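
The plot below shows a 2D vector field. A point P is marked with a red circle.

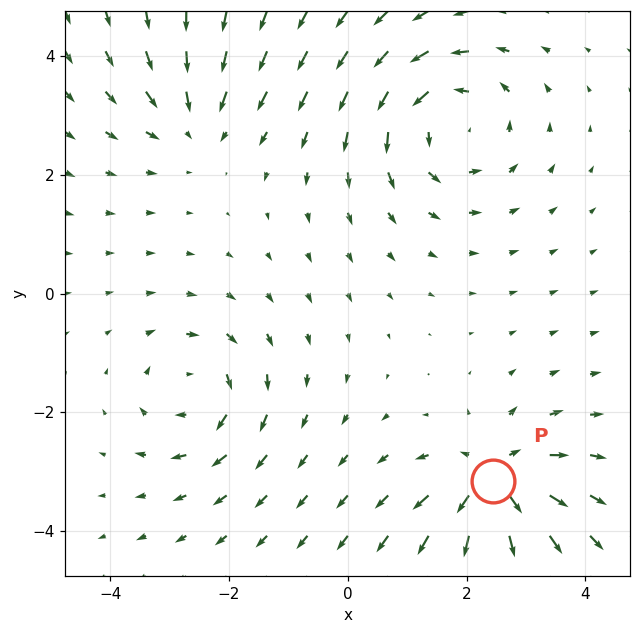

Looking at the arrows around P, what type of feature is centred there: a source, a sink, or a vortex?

At P (2.4, -3.2) the arrows spread outward. Divergence about +6, curl ≈0 — positive divergence with near-zero curl is a source.

source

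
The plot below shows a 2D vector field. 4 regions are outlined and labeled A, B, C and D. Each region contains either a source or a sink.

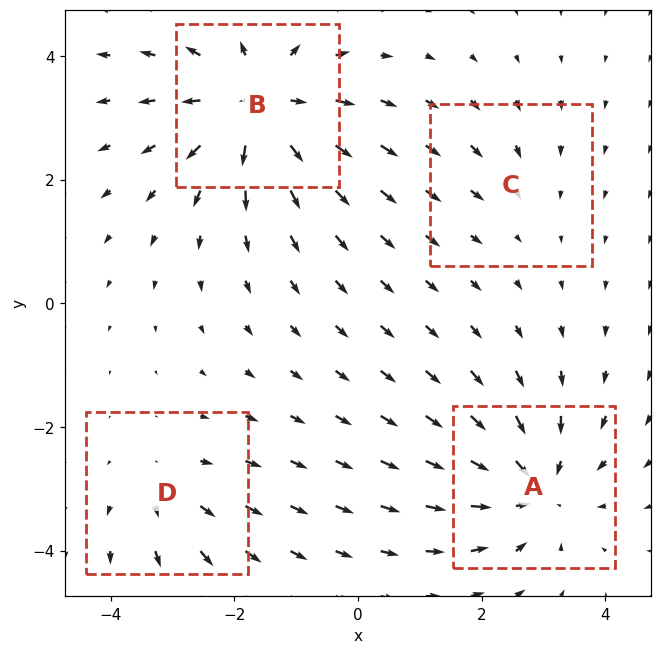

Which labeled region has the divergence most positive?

B

Divergence at each region's feature centre — A: about -5, B: about +6, C: about -2, D: about +3. Region B is most positive.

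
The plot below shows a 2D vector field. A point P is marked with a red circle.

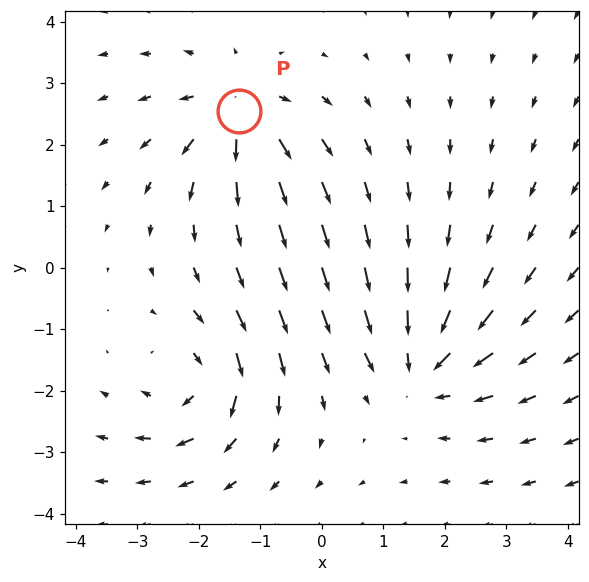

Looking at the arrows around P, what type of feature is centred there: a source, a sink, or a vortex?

source

At P (-1.3, 2.5) the arrows spread outward. Divergence about +4, curl ≈0 — positive divergence with near-zero curl is a source.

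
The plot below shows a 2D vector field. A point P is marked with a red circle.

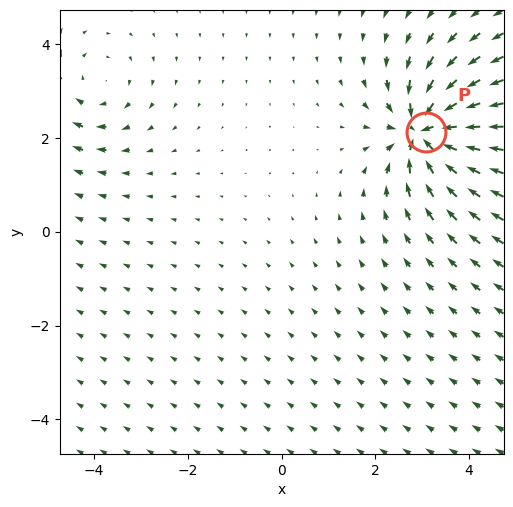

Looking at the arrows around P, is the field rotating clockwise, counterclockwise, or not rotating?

not rotating

Near P at (3.1, 2.1) the arrows show no circulation. The curl there is ≈0.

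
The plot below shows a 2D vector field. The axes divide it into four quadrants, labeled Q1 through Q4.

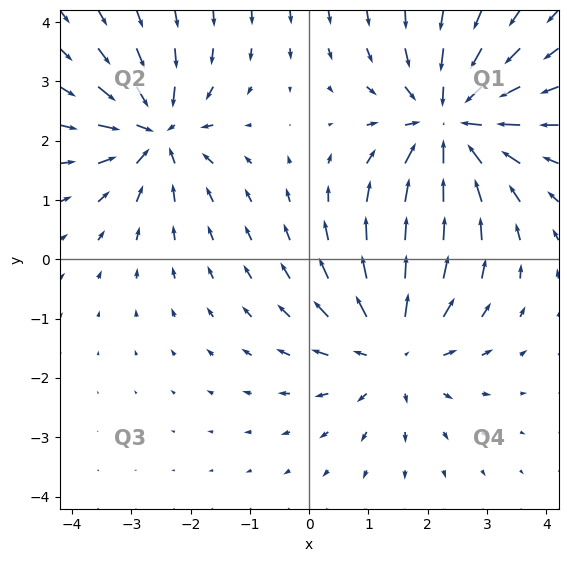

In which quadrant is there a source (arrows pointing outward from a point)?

The source sits at approximately (1.4, -1.5), which lies in quadrant Q4. The divergence there is about +3, positive as expected for a source.

Q4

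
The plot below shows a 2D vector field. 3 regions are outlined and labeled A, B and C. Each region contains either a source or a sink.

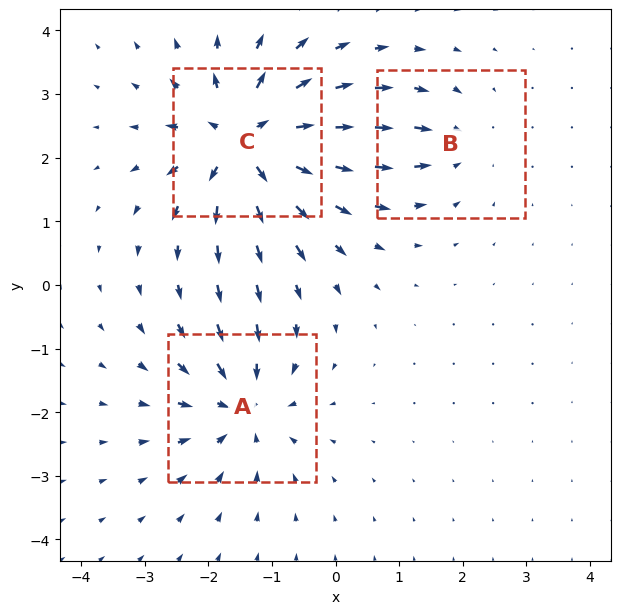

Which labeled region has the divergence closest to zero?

Divergence at each region's feature centre — A: about -4, B: about -3, C: about +6. Region B is closest to zero.

B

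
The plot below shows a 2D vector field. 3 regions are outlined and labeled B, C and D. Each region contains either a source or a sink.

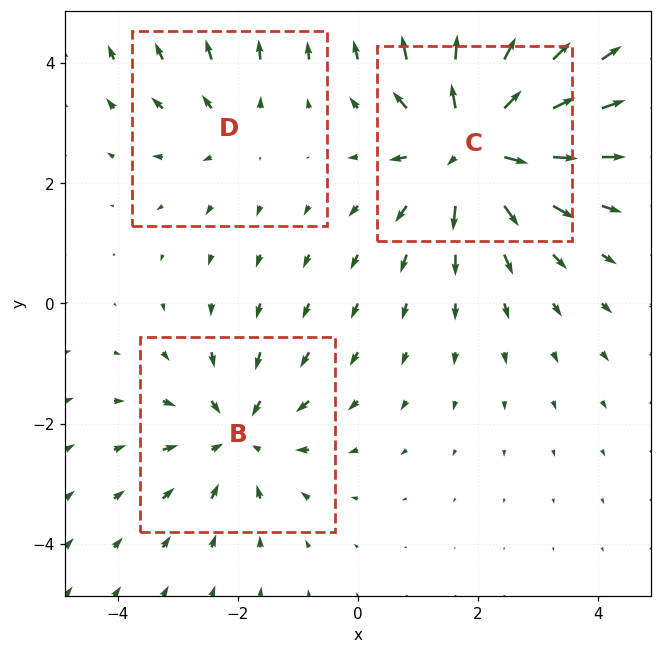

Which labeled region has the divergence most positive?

Divergence at each region's feature centre — B: about -3, C: about +5, D: about +2. Region C is most positive.

C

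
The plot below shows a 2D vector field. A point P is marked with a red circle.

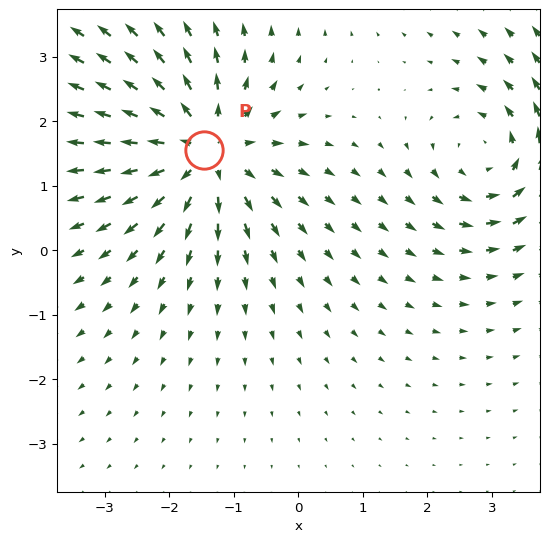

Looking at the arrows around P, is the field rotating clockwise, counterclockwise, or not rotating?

Near P at (-1.5, 1.6) the arrows show no circulation. The curl there is ≈0.

not rotating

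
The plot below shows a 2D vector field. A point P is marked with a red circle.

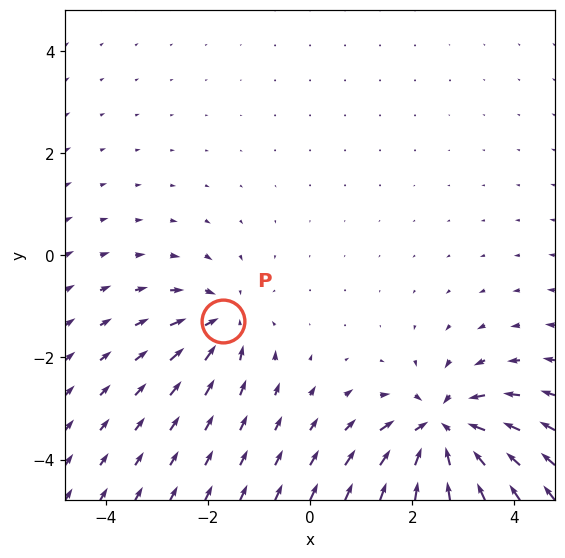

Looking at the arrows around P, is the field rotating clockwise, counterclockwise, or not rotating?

Near P at (-1.7, -1.3) the arrows show no circulation. The curl there is ≈0.

not rotating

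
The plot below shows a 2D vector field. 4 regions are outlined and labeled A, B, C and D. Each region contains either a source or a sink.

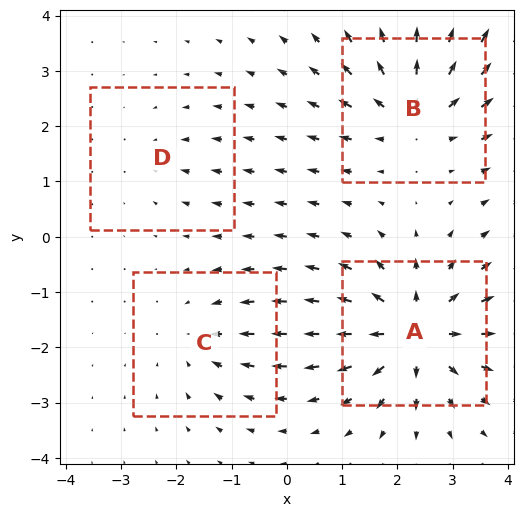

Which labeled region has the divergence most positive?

A

Divergence at each region's feature centre — A: about +7, B: about +6, C: about -3, D: about -2. Region A is most positive.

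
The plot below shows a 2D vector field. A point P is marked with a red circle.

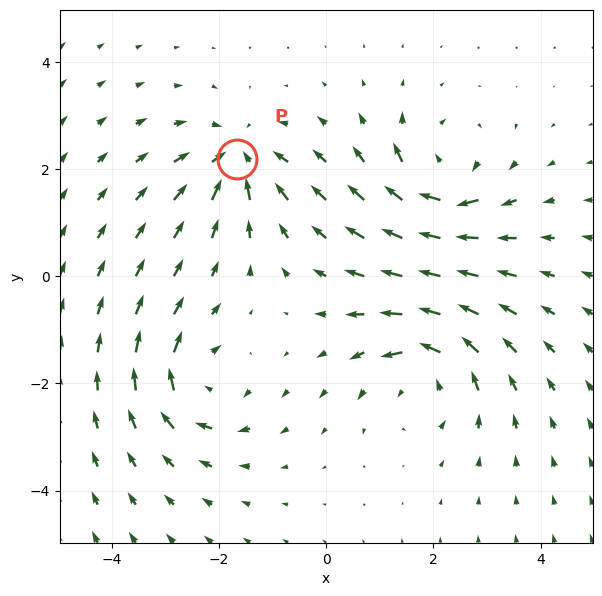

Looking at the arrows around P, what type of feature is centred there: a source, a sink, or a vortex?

At P (-1.7, 2.2) the arrows converge inward. Divergence about -6, curl ≈0 — negative divergence with near-zero curl is a sink.

sink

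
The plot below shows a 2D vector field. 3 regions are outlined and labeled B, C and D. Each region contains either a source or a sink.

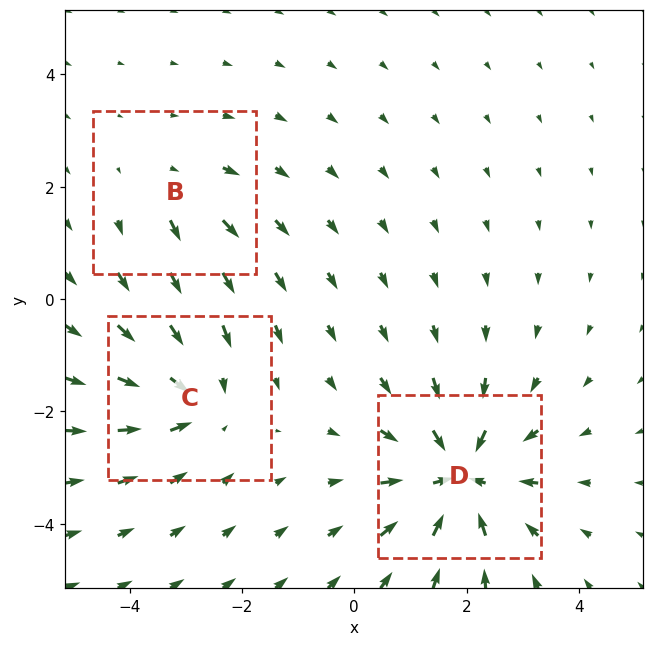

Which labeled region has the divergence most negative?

D

Divergence at each region's feature centre — B: about +2, C: about -4, D: about -5. Region D is most negative.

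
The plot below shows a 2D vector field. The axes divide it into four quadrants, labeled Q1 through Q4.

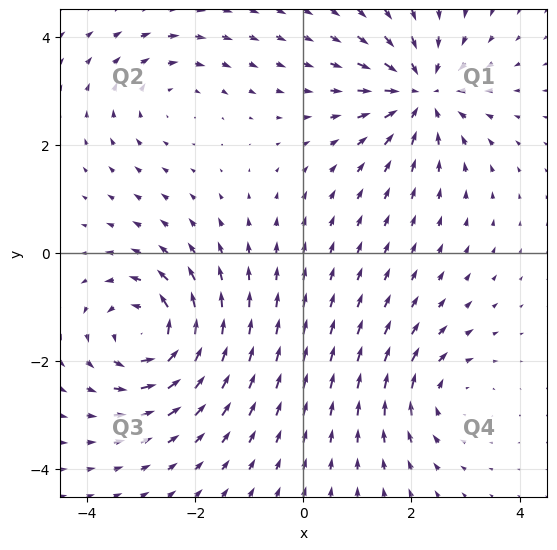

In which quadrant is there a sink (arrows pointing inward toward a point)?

Q1

The sink sits at approximately (2.2, 3.0), which lies in quadrant Q1. The divergence there is about -6, negative as expected for a sink.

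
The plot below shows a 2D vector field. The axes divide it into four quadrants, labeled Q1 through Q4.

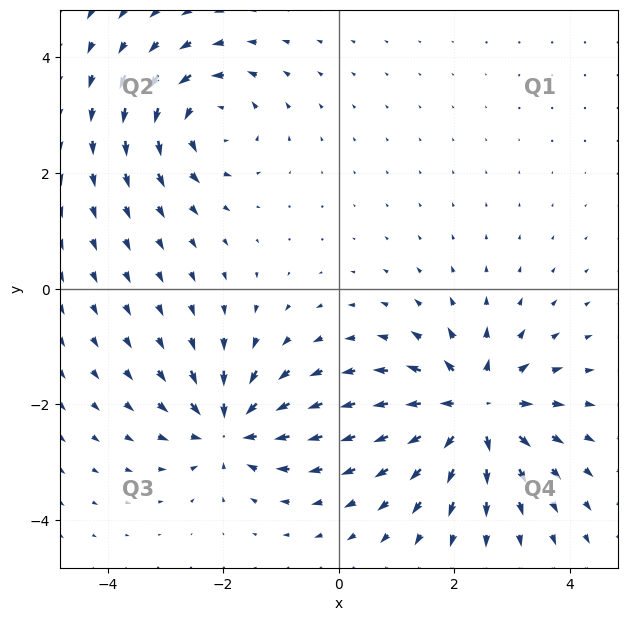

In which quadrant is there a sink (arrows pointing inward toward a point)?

The sink sits at approximately (-1.9, -2.4), which lies in quadrant Q3. The divergence there is about -4, negative as expected for a sink.

Q3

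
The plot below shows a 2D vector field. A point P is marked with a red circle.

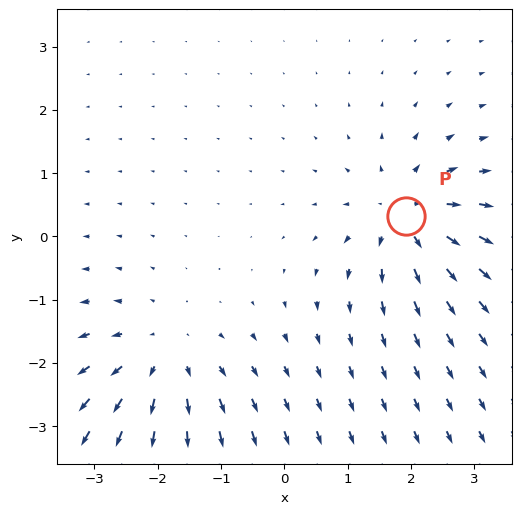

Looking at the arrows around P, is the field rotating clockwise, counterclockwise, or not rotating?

not rotating

Near P at (1.9, 0.3) the arrows show no circulation. The curl there is ≈0.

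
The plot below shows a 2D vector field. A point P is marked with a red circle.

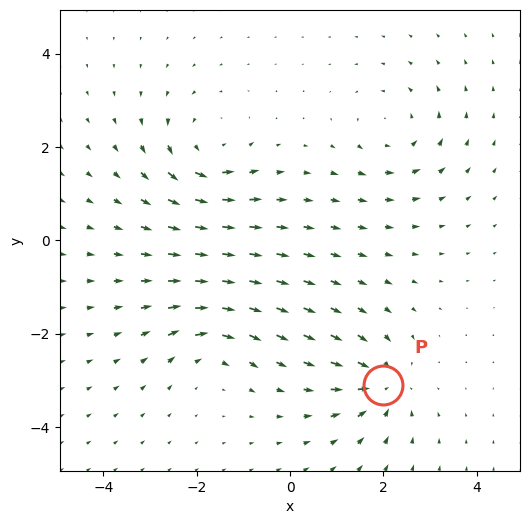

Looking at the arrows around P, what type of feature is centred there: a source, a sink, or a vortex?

At P (2.0, -3.1) the arrows converge inward. Divergence about -6, curl ≈0 — negative divergence with near-zero curl is a sink.

sink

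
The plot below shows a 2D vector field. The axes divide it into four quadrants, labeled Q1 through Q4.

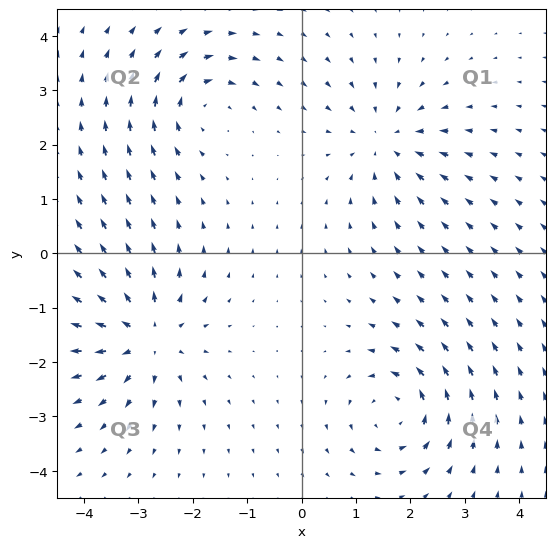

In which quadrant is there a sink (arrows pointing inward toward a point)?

Q1

The sink sits at approximately (1.5, 2.0), which lies in quadrant Q1. The divergence there is about -4, negative as expected for a sink.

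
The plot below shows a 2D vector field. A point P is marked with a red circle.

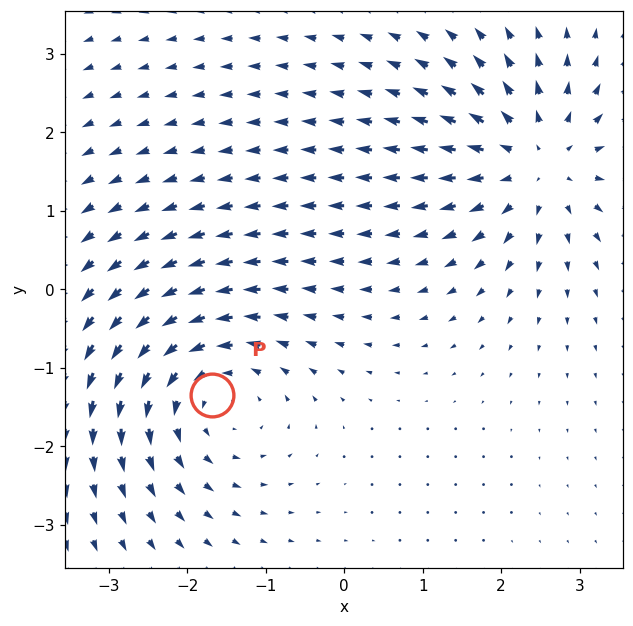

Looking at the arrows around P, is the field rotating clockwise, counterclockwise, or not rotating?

Near P at (-1.7, -1.3) the arrows circulate counterclockwise. The curl (z-component) there is about +4; positive curl means counterclockwise rotation.

counterclockwise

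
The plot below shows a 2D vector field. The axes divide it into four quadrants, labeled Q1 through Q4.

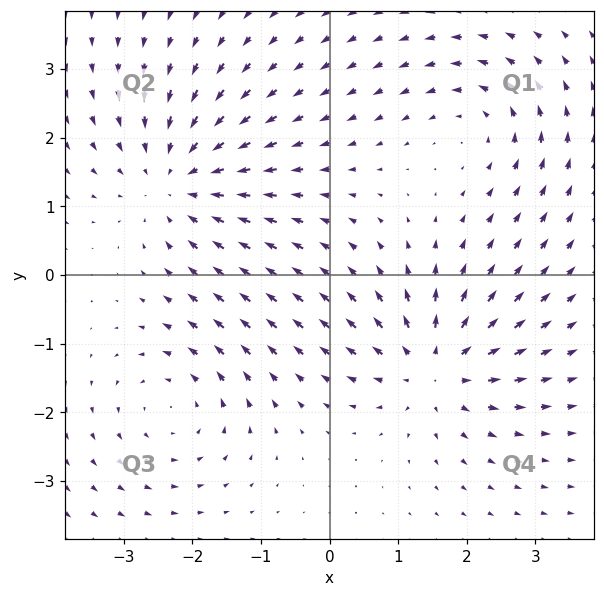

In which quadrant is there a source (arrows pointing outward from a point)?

The source sits at approximately (1.5, -1.4), which lies in quadrant Q4. The divergence there is about +4, positive as expected for a source.

Q4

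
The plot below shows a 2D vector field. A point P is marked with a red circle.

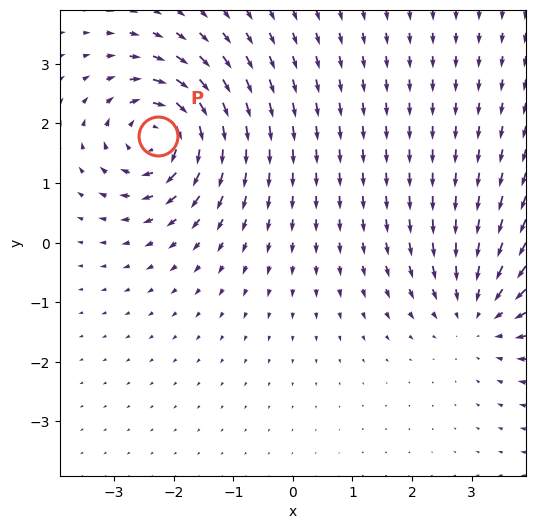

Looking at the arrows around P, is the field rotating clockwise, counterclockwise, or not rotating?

clockwise

Near P at (-2.3, 1.8) the arrows circulate clockwise. The curl (z-component) there is about -7; negative curl means clockwise rotation.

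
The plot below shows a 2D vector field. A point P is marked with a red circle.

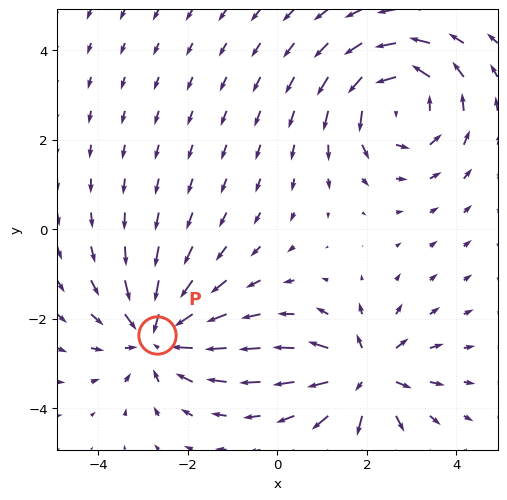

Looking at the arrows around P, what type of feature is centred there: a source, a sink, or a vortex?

sink

At P (-2.7, -2.4) the arrows converge inward. Divergence about -5, curl ≈0 — negative divergence with near-zero curl is a sink.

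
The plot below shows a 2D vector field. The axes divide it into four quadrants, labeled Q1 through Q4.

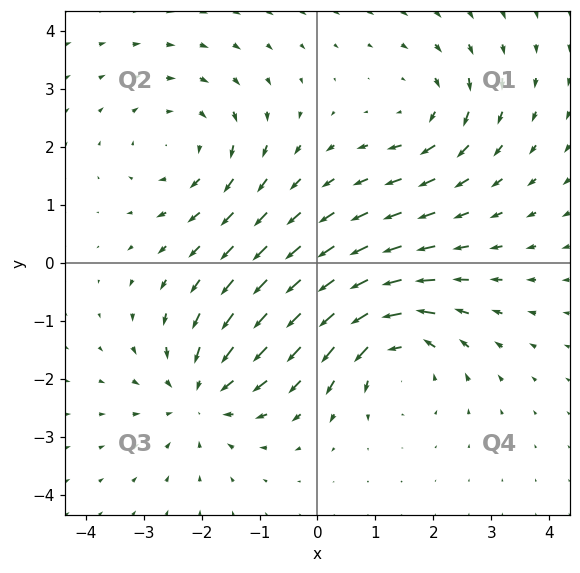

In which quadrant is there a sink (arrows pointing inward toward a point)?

The sink sits at approximately (-2.0, -2.2), which lies in quadrant Q3. The divergence there is about -5, negative as expected for a sink.

Q3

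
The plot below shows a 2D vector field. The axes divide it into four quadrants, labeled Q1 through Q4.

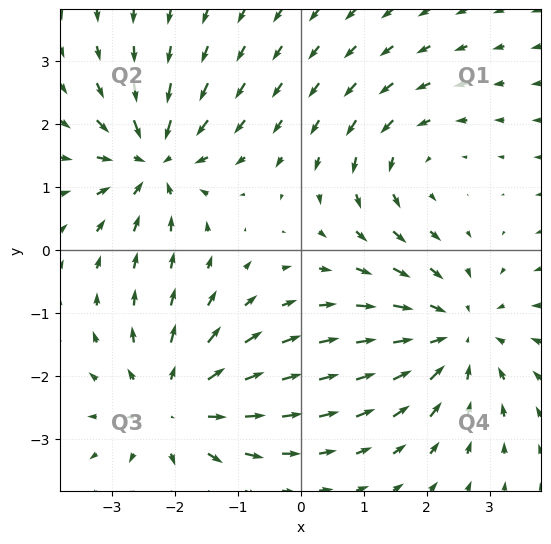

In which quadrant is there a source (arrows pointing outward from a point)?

The source sits at approximately (-2.0, -2.5), which lies in quadrant Q3. The divergence there is about +4, positive as expected for a source.

Q3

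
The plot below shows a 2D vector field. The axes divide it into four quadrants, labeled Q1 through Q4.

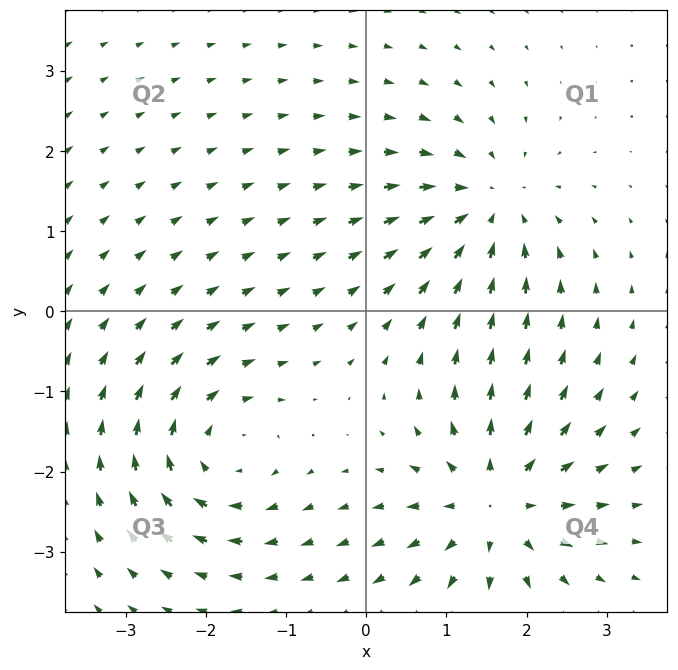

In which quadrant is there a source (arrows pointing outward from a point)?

The source sits at approximately (1.6, -2.4), which lies in quadrant Q4. The divergence there is about +6, positive as expected for a source.

Q4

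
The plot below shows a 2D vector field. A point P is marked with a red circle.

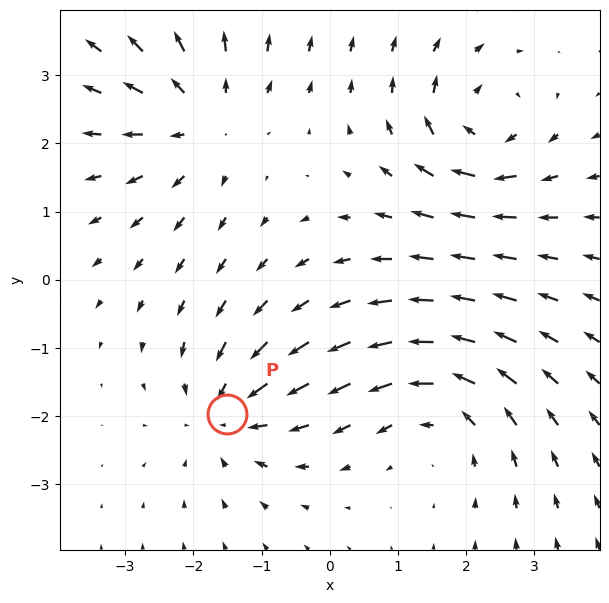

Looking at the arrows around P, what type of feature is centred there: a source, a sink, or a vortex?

At P (-1.5, -2.0) the arrows converge inward. Divergence about -4, curl ≈0 — negative divergence with near-zero curl is a sink.

sink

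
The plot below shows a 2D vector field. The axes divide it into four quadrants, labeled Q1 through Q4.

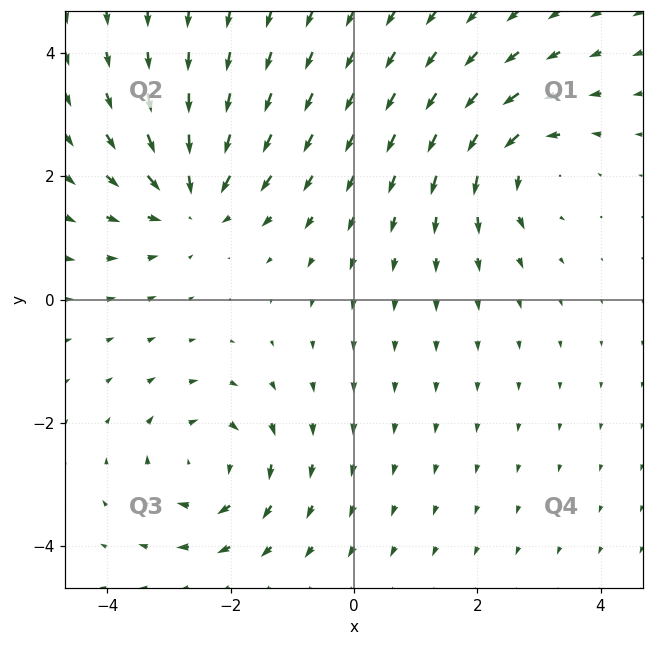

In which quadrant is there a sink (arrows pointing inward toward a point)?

Q2

The sink sits at approximately (-2.6, 1.6), which lies in quadrant Q2. The divergence there is about -4, negative as expected for a sink.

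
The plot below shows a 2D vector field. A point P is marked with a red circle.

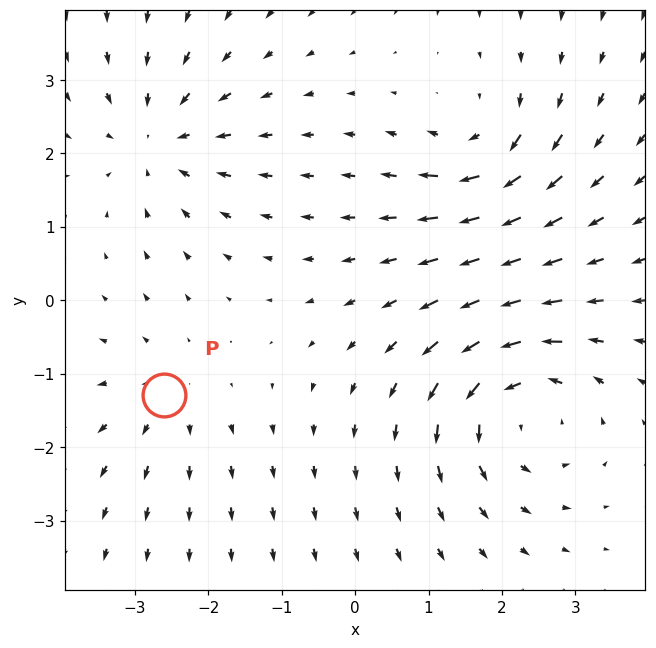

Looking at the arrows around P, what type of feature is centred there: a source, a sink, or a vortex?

source

At P (-2.6, -1.3) the arrows spread outward. Divergence about +3, curl ≈0 — positive divergence with near-zero curl is a source.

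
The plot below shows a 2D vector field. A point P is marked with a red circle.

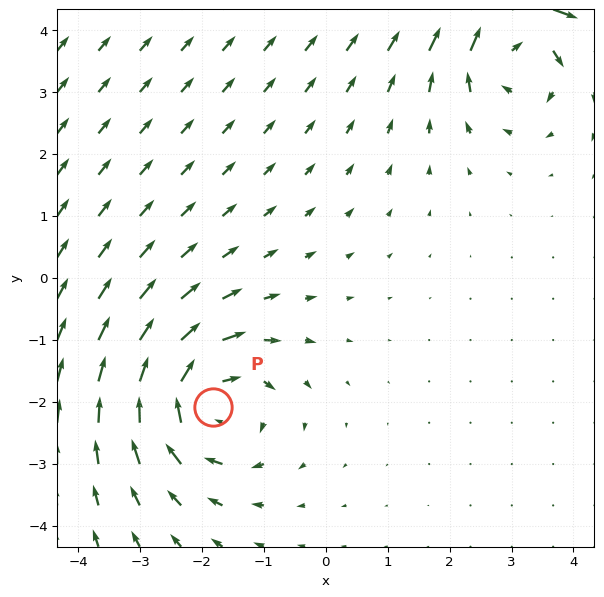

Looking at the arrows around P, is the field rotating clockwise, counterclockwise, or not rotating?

Near P at (-1.8, -2.1) the arrows circulate clockwise. The curl (z-component) there is about -4; negative curl means clockwise rotation.

clockwise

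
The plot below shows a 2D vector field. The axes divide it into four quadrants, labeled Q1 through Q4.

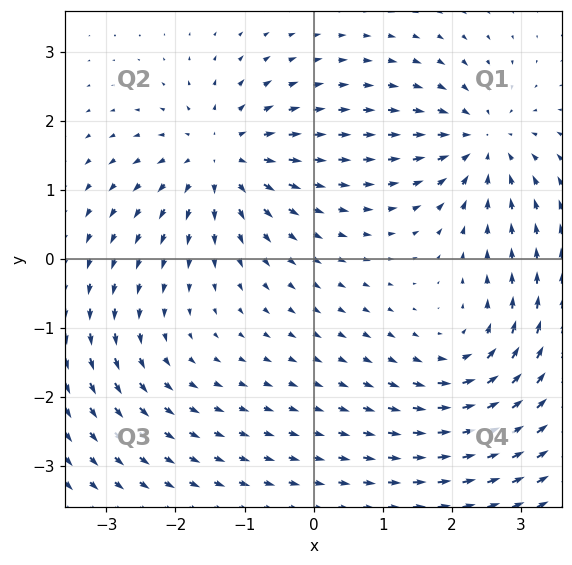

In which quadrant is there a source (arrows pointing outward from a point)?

Q2

The source sits at approximately (-1.3, 1.5), which lies in quadrant Q2. The divergence there is about +5, positive as expected for a source.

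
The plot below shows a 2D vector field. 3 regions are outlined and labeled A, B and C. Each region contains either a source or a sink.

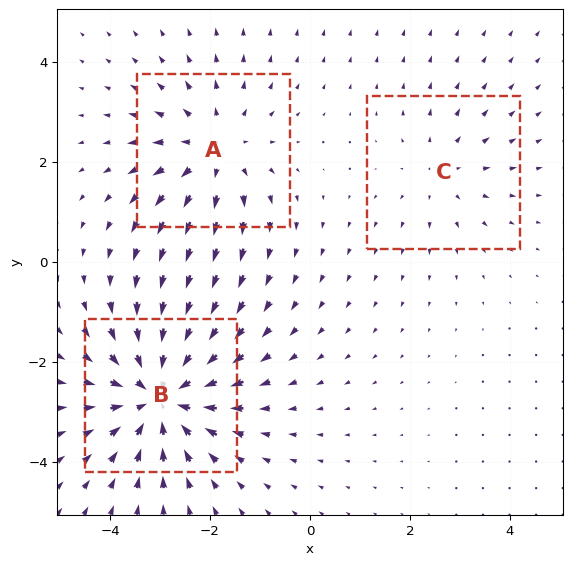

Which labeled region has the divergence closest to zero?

C

Divergence at each region's feature centre — A: about +3, B: about -5, C: about +2. Region C is closest to zero.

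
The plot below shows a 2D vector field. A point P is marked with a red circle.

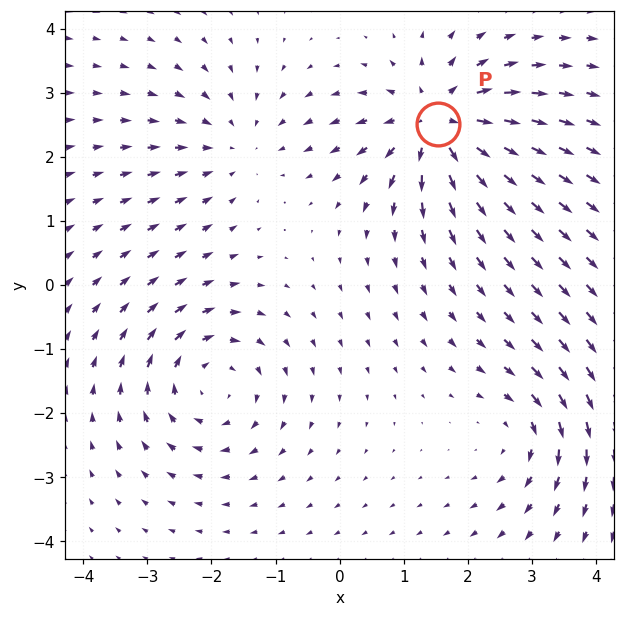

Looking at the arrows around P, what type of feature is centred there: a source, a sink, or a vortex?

source

At P (1.5, 2.5) the arrows spread outward. Divergence about +6, curl ≈0 — positive divergence with near-zero curl is a source.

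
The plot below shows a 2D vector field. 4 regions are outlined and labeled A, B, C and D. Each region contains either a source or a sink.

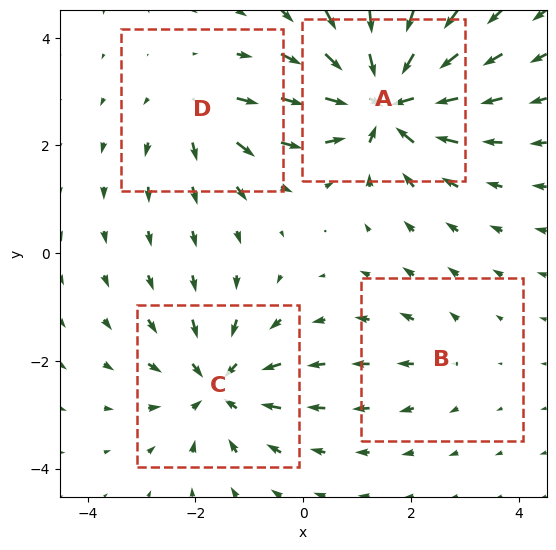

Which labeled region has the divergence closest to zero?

Divergence at each region's feature centre — A: about -8, B: about +2, C: about -5, D: about +4. Region B is closest to zero.

B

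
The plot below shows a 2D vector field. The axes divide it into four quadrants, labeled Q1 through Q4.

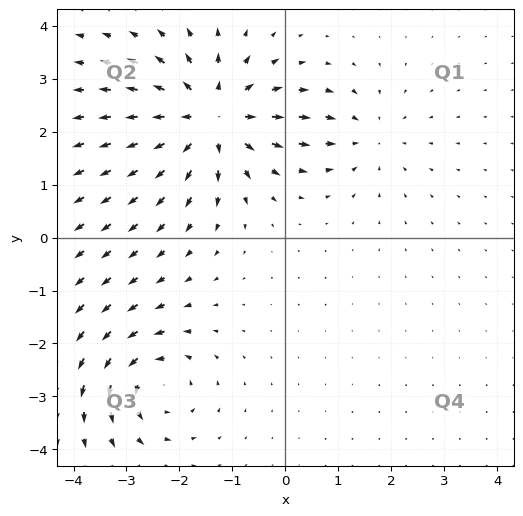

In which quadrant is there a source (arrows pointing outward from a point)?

Q2

The source sits at approximately (-1.4, 2.2), which lies in quadrant Q2. The divergence there is about +5, positive as expected for a source.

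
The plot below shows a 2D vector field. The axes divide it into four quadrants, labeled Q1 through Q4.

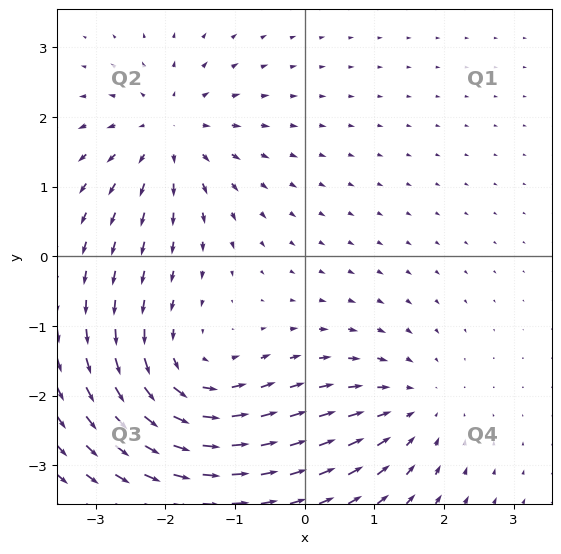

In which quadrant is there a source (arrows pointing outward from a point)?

Q2

The source sits at approximately (-2.0, 1.8), which lies in quadrant Q2. The divergence there is about +4, positive as expected for a source.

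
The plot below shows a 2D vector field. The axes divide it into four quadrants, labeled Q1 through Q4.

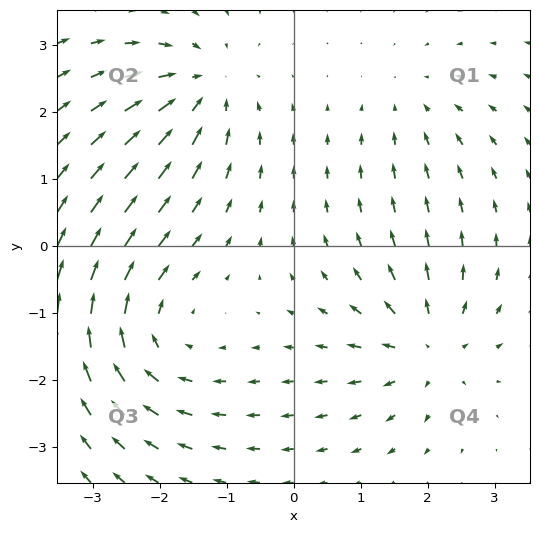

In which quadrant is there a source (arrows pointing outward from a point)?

Q4

The source sits at approximately (2.0, -1.5), which lies in quadrant Q4. The divergence there is about +4, positive as expected for a source.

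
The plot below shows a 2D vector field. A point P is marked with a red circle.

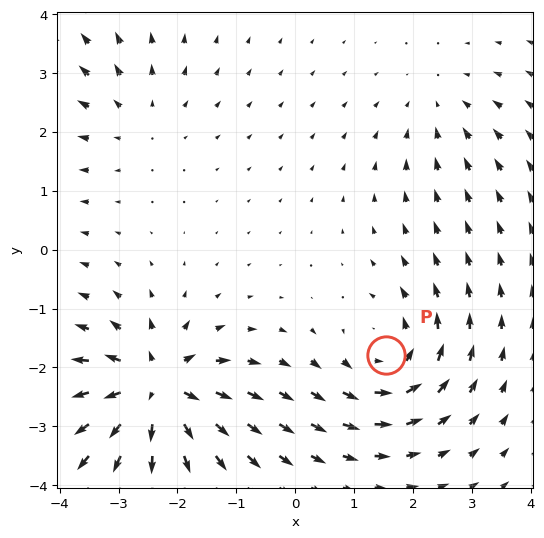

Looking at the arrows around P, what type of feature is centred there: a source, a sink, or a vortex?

At P (1.5, -1.8) the arrows circulate counterclockwise. Divergence ≈0, curl about +4 — near-zero divergence with nonzero curl is a vortex.

vortex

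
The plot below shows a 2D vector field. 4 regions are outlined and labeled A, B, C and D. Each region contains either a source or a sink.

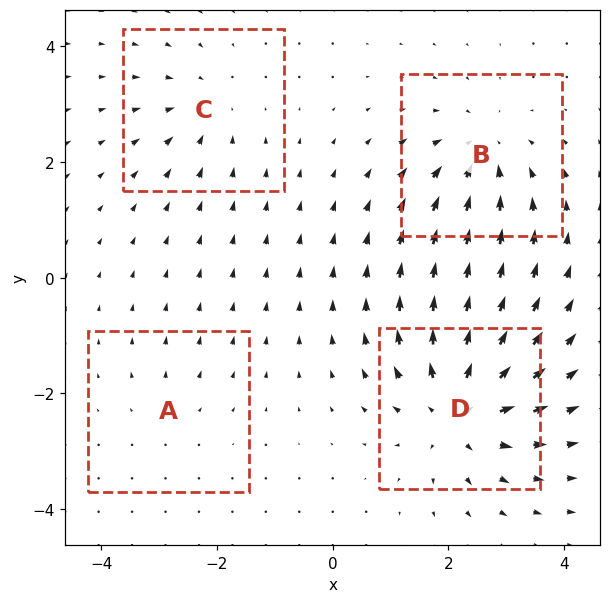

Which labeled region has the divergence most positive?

D

Divergence at each region's feature centre — A: about +2, B: about -5, C: about -3, D: about +7. Region D is most positive.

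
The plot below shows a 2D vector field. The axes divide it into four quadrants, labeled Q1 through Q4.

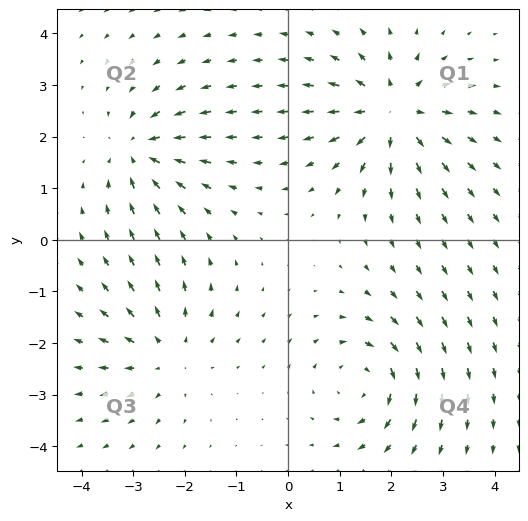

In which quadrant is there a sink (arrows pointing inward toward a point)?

Q2

The sink sits at approximately (-2.9, 1.7), which lies in quadrant Q2. The divergence there is about -5, negative as expected for a sink.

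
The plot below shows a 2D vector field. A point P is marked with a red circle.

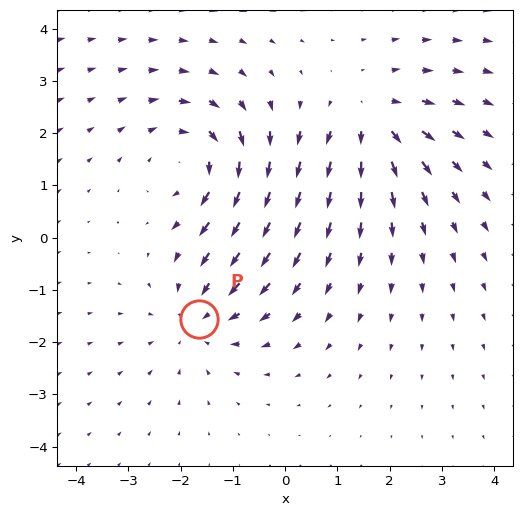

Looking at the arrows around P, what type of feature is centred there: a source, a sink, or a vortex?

sink

At P (-1.7, -1.6) the arrows converge inward. Divergence about -3, curl ≈0 — negative divergence with near-zero curl is a sink.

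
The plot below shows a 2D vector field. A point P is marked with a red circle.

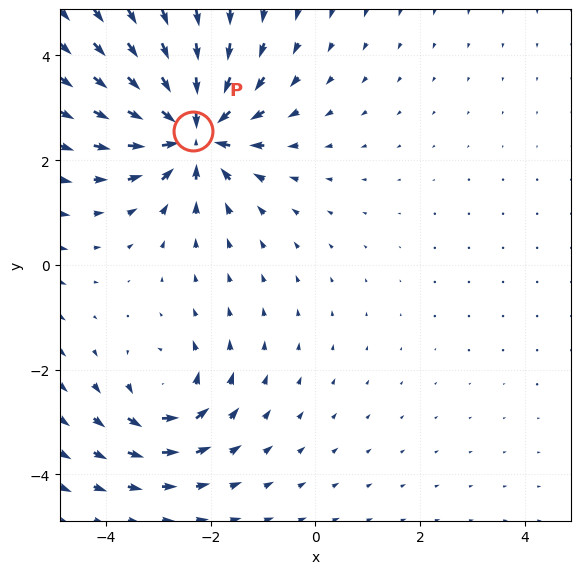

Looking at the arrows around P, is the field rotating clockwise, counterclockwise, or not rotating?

not rotating

Near P at (-2.3, 2.6) the arrows show no circulation. The curl there is ≈0.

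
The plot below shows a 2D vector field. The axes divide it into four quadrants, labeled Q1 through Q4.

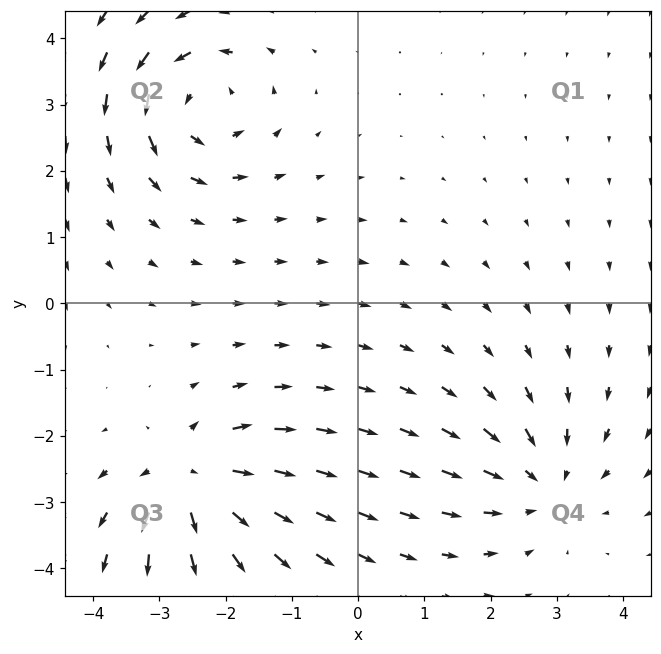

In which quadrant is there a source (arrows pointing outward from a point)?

The source sits at approximately (-2.5, -2.7), which lies in quadrant Q3. The divergence there is about +6, positive as expected for a source.

Q3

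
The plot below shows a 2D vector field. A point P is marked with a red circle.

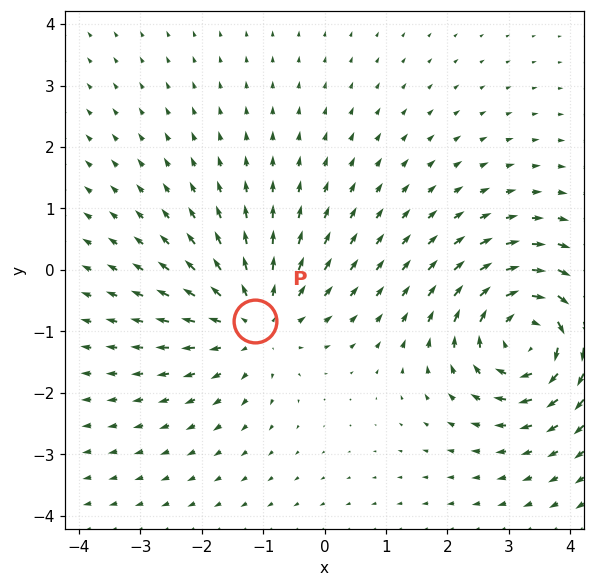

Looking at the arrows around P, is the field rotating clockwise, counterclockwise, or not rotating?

Near P at (-1.1, -0.8) the arrows show no circulation. The curl there is ≈0.

not rotating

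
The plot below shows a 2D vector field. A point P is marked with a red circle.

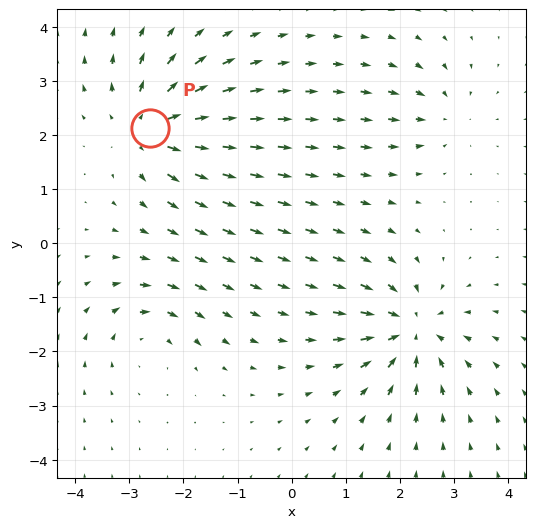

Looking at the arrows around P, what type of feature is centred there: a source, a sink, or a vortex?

At P (-2.6, 2.1) the arrows spread outward. Divergence about +6, curl ≈0 — positive divergence with near-zero curl is a source.

source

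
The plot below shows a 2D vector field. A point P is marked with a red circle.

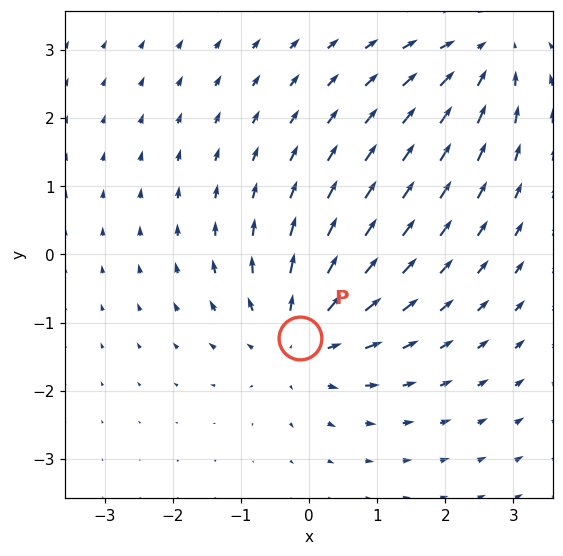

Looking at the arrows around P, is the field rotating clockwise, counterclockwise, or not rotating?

not rotating

Near P at (-0.1, -1.2) the arrows show no circulation. The curl there is ≈0.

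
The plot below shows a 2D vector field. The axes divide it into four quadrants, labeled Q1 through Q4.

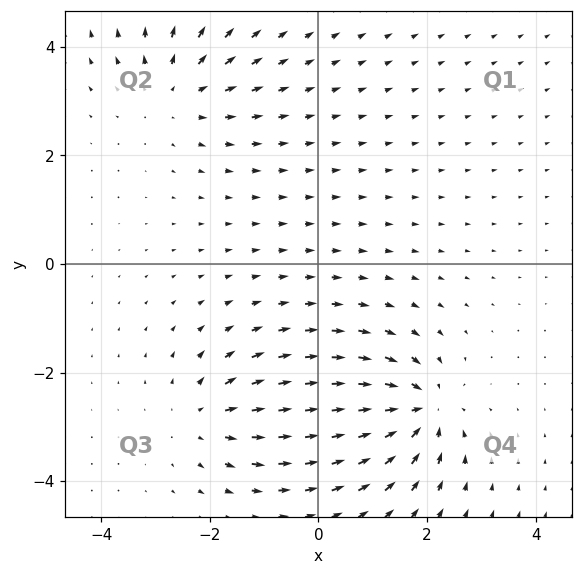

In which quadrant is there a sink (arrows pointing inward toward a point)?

The sink sits at approximately (1.9, -2.7), which lies in quadrant Q4. The divergence there is about -6, negative as expected for a sink.

Q4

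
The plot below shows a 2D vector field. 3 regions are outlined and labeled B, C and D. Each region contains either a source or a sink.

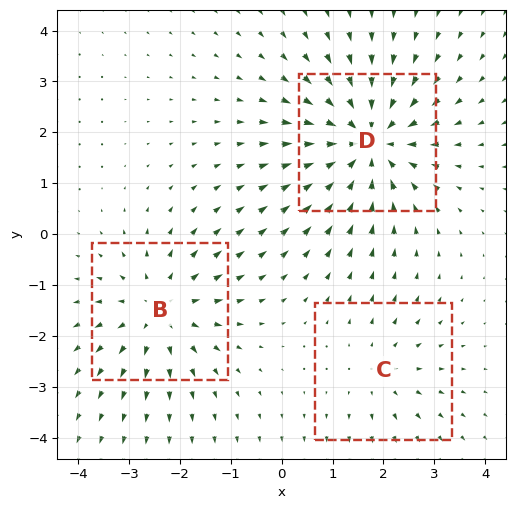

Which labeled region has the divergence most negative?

D

Divergence at each region's feature centre — B: about +3, C: about +2, D: about -4. Region D is most negative.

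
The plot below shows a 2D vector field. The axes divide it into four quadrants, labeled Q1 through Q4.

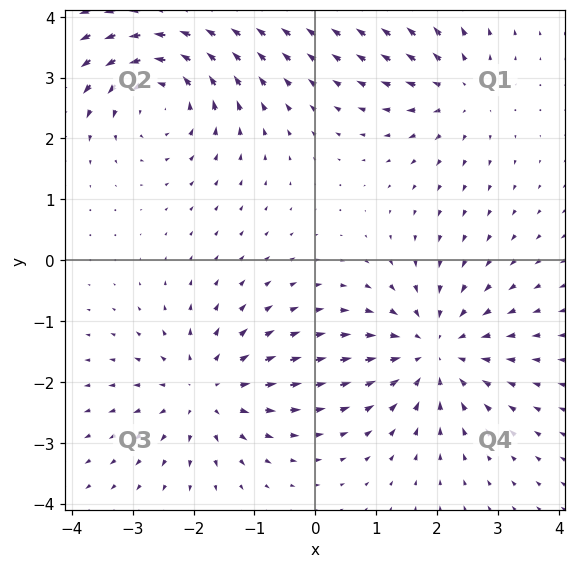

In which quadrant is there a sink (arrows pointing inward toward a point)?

The sink sits at approximately (2.0, -1.5), which lies in quadrant Q4. The divergence there is about -5, negative as expected for a sink.

Q4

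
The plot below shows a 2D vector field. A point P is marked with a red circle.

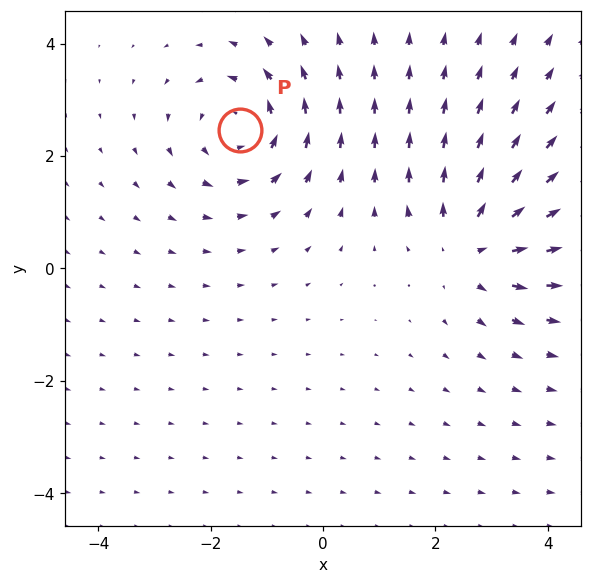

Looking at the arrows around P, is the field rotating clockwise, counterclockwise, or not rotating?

Near P at (-1.5, 2.5) the arrows circulate counterclockwise. The curl (z-component) there is about +5; positive curl means counterclockwise rotation.

counterclockwise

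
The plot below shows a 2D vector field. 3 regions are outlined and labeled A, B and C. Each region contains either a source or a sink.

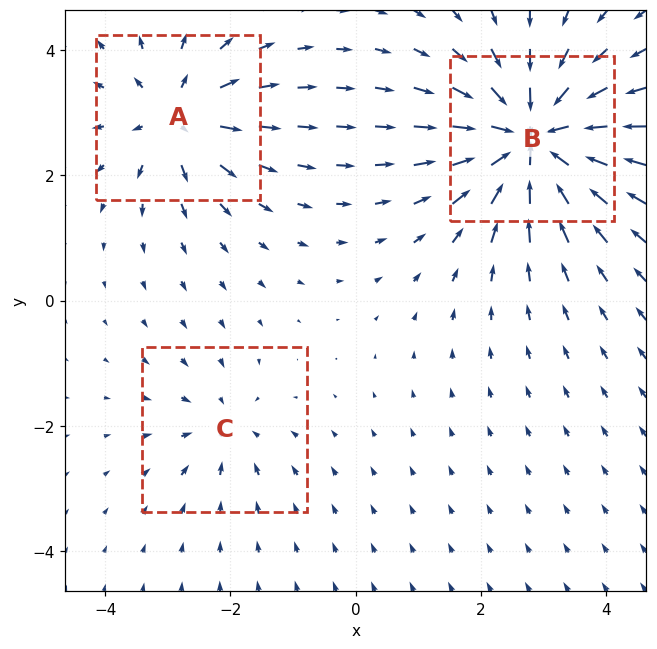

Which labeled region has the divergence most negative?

B

Divergence at each region's feature centre — A: about +4, B: about -7, C: about -2. Region B is most negative.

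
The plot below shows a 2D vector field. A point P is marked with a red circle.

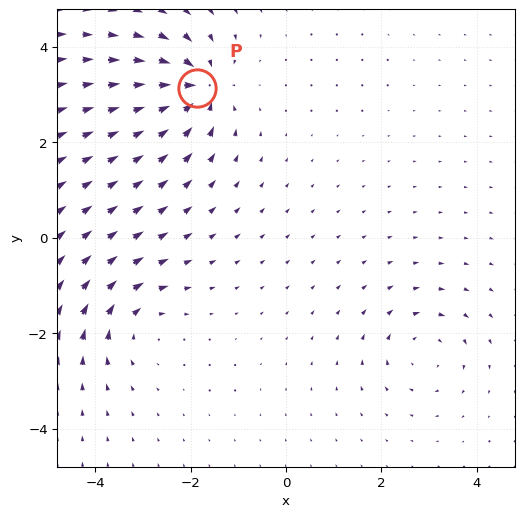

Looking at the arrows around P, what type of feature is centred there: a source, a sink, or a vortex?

sink

At P (-1.9, 3.1) the arrows converge inward. Divergence about -6, curl ≈0 — negative divergence with near-zero curl is a sink.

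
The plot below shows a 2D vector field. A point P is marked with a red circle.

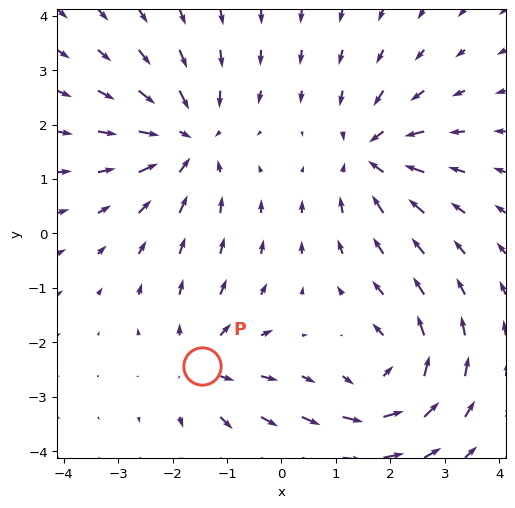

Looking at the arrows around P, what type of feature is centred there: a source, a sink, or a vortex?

At P (-1.5, -2.4) the arrows spread outward. Divergence about +3, curl ≈0 — positive divergence with near-zero curl is a source.

source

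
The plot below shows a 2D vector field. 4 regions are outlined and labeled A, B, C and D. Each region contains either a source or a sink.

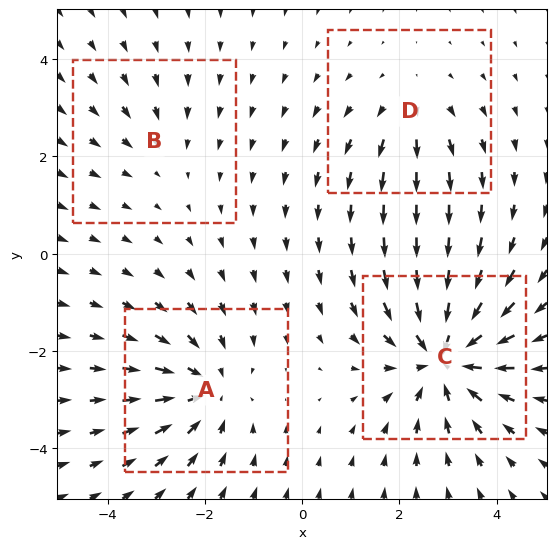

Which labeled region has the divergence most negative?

Divergence at each region's feature centre — A: about -4, B: about -2, C: about -6, D: about +3. Region C is most negative.

C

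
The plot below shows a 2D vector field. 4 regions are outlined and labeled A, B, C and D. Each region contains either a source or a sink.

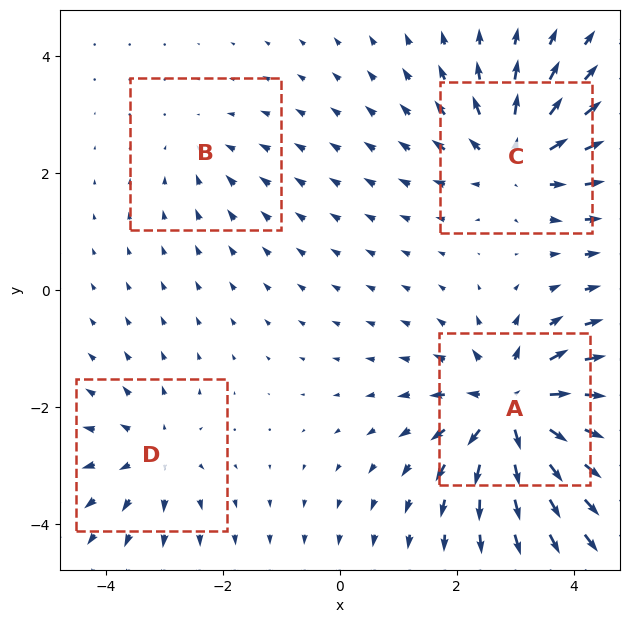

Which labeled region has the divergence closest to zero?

B

Divergence at each region's feature centre — A: about +8, B: about -2, C: about +5, D: about +4. Region B is closest to zero.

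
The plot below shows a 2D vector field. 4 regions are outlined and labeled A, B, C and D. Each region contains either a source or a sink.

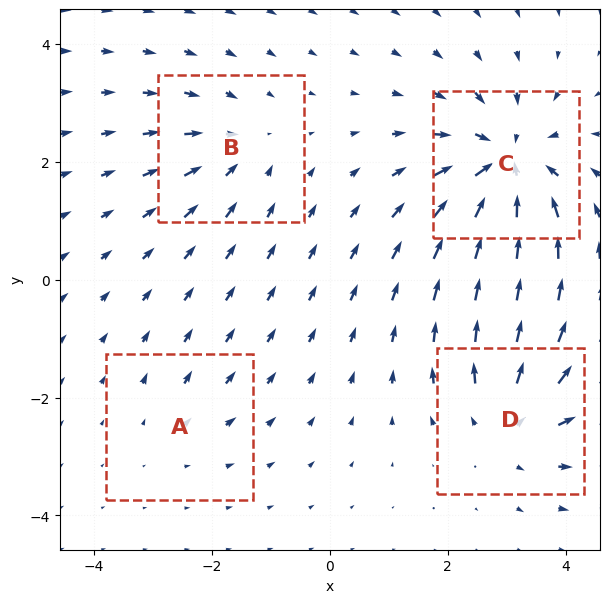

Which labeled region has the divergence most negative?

Divergence at each region's feature centre — A: about +2, B: about -3, C: about -7, D: about +5. Region C is most negative.

C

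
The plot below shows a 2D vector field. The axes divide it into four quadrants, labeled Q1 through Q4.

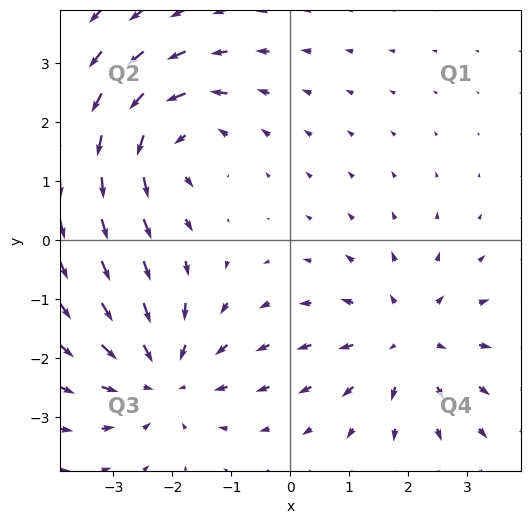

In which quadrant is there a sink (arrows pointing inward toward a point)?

Q3

The sink sits at approximately (-2.2, -2.3), which lies in quadrant Q3. The divergence there is about -4, negative as expected for a sink.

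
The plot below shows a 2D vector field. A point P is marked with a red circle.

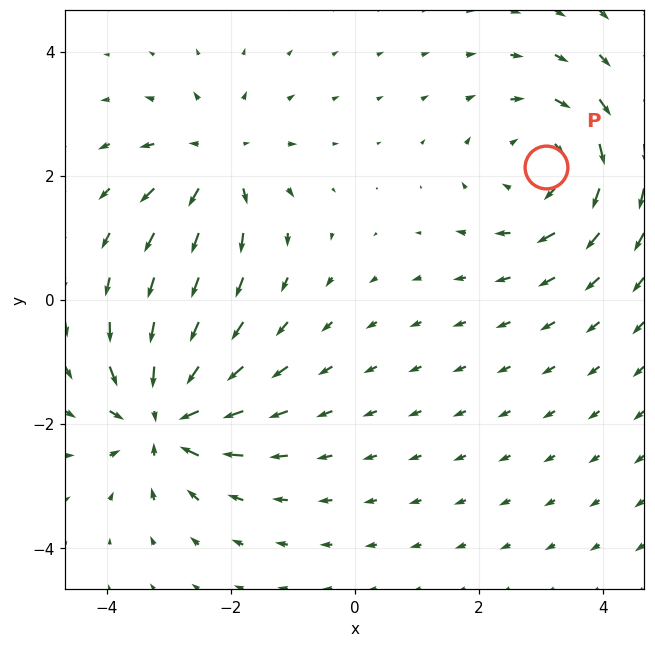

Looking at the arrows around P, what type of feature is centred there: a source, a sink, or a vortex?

vortex

At P (3.1, 2.1) the arrows circulate clockwise. Divergence ≈0, curl about -4 — near-zero divergence with nonzero curl is a vortex.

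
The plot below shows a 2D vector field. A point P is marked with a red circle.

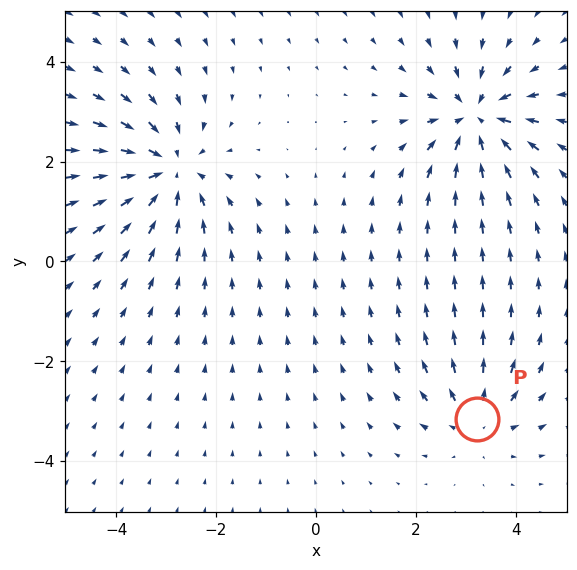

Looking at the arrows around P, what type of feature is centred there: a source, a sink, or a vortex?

At P (3.2, -3.1) the arrows spread outward. Divergence about +3, curl ≈0 — positive divergence with near-zero curl is a source.

source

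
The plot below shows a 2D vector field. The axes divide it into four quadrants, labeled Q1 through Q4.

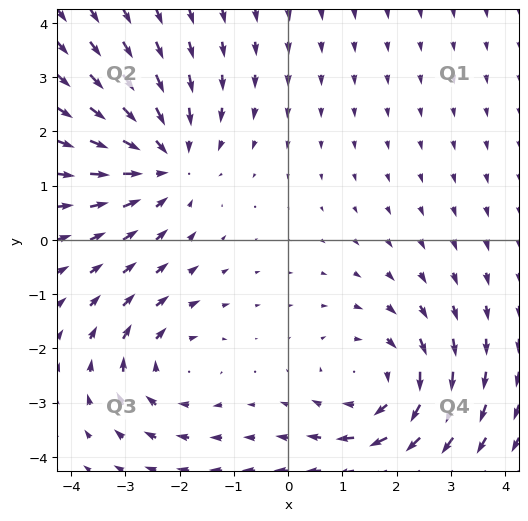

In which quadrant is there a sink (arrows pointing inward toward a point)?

The sink sits at approximately (-2.3, 1.4), which lies in quadrant Q2. The divergence there is about -3, negative as expected for a sink.

Q2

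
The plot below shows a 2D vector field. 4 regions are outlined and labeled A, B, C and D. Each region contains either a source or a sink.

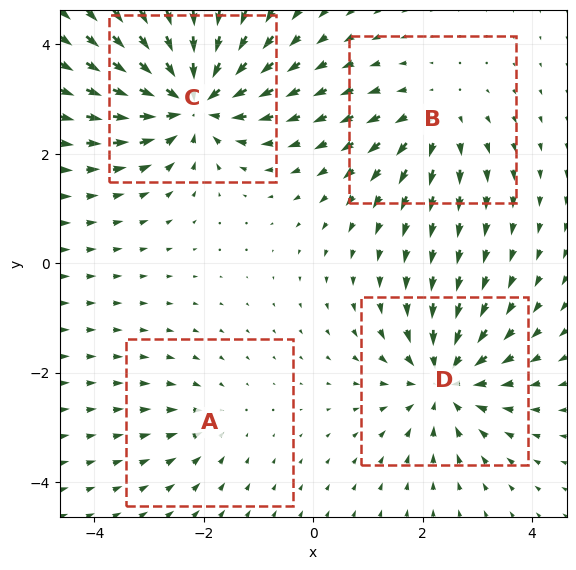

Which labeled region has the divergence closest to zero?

A

Divergence at each region's feature centre — A: about -2, B: about +4, C: about -7, D: about -5. Region A is closest to zero.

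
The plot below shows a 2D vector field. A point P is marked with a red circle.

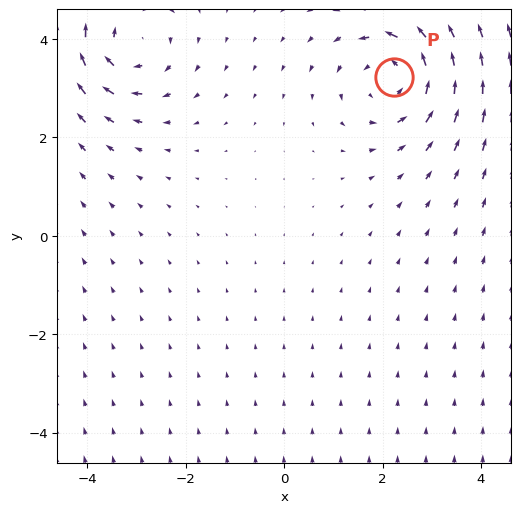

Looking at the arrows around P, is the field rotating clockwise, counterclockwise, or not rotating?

counterclockwise

Near P at (2.2, 3.2) the arrows circulate counterclockwise. The curl (z-component) there is about +3; positive curl means counterclockwise rotation.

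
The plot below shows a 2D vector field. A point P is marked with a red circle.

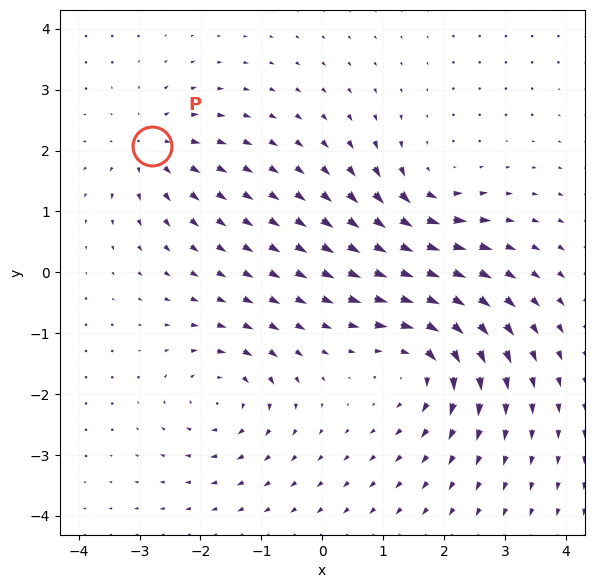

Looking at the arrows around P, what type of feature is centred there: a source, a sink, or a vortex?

source

At P (-2.8, 2.1) the arrows spread outward. Divergence about +4, curl ≈0 — positive divergence with near-zero curl is a source.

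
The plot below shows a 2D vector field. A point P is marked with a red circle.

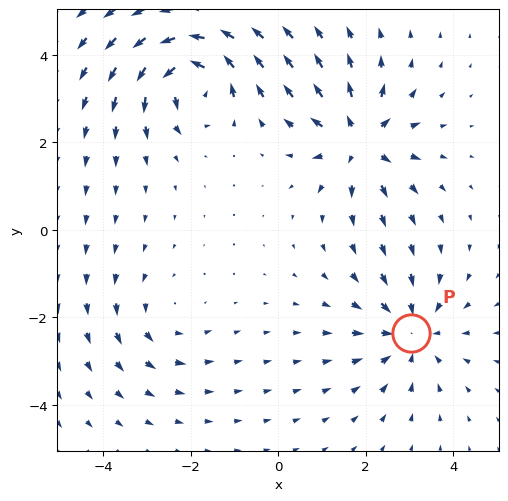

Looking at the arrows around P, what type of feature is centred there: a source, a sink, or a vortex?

sink

At P (3.0, -2.4) the arrows converge inward. Divergence about -4, curl ≈0 — negative divergence with near-zero curl is a sink.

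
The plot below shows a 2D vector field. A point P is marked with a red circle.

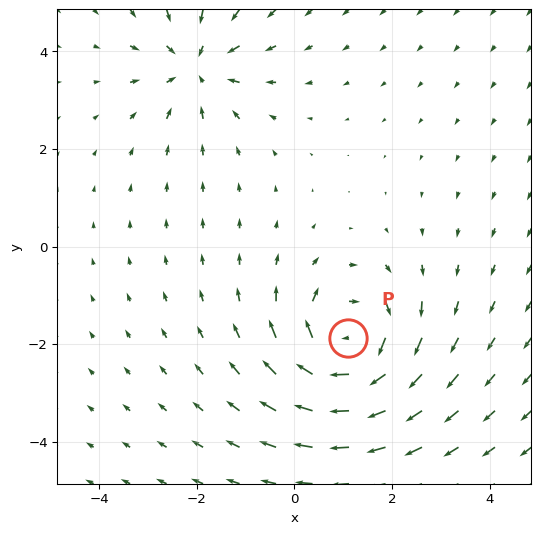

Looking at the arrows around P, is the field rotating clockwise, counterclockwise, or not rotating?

clockwise

Near P at (1.1, -1.9) the arrows circulate clockwise. The curl (z-component) there is about -5; negative curl means clockwise rotation.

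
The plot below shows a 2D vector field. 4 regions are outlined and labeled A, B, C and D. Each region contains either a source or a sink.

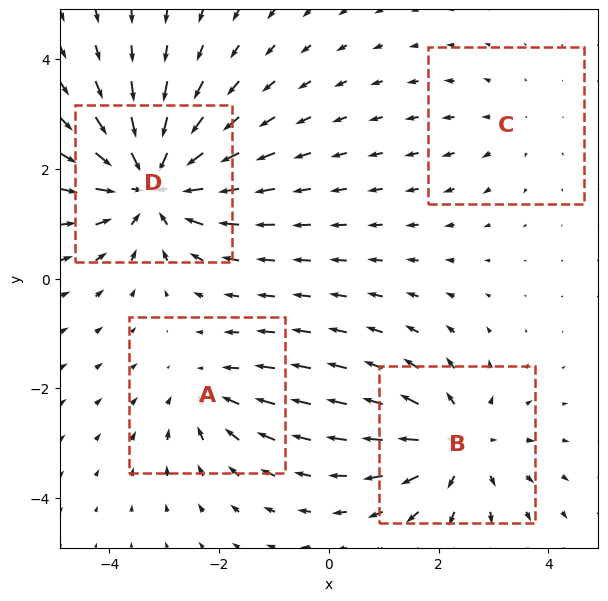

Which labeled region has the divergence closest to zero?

Divergence at each region's feature centre — A: about -3, B: about +5, C: about +2, D: about -6. Region C is closest to zero.

C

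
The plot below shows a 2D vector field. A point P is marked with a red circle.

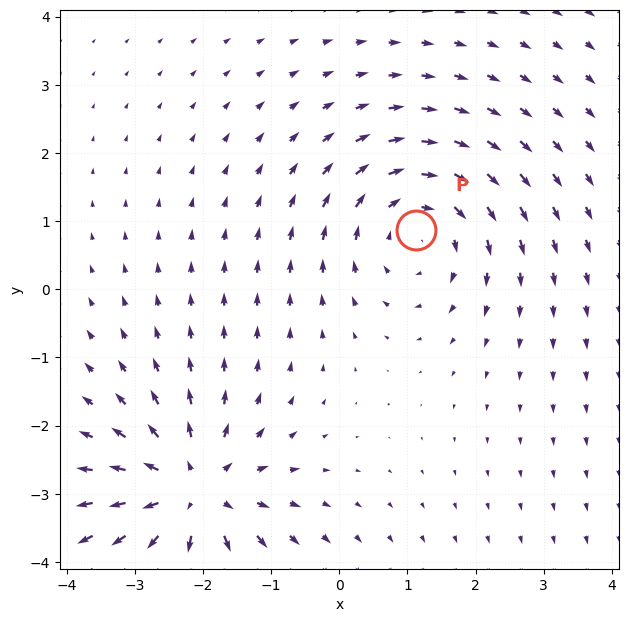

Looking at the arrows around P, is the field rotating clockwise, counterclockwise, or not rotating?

clockwise

Near P at (1.1, 0.9) the arrows circulate clockwise. The curl (z-component) there is about -3; negative curl means clockwise rotation.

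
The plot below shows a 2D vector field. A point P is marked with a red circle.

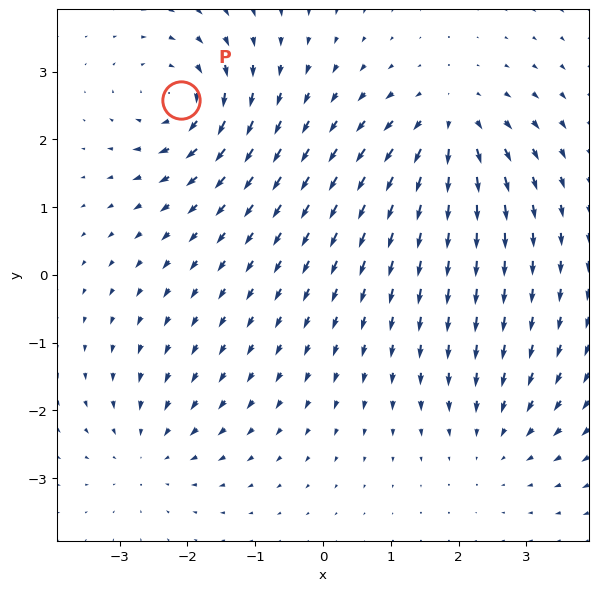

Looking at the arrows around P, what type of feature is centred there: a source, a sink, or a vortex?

At P (-2.1, 2.6) the arrows circulate clockwise. Divergence ≈0, curl about -7 — near-zero divergence with nonzero curl is a vortex.

vortex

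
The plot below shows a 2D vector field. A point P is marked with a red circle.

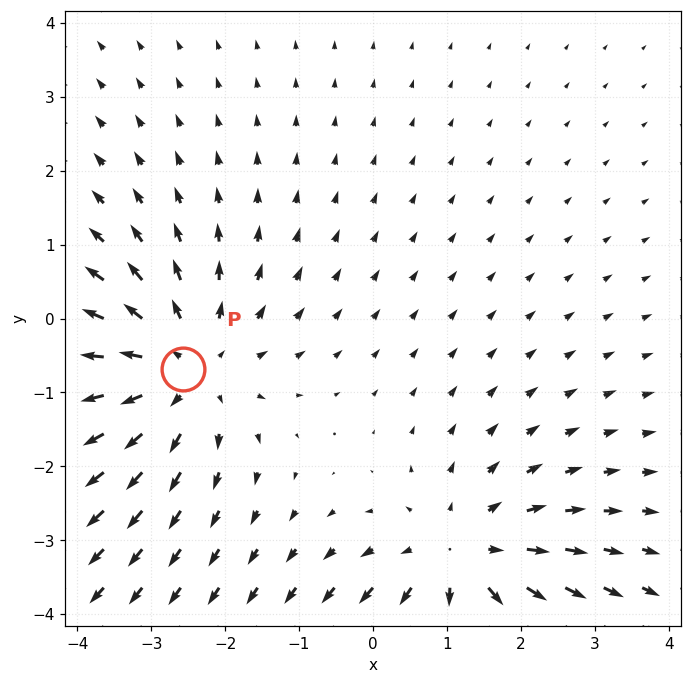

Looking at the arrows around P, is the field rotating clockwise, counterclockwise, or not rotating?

not rotating

Near P at (-2.6, -0.7) the arrows show no circulation. The curl there is ≈0.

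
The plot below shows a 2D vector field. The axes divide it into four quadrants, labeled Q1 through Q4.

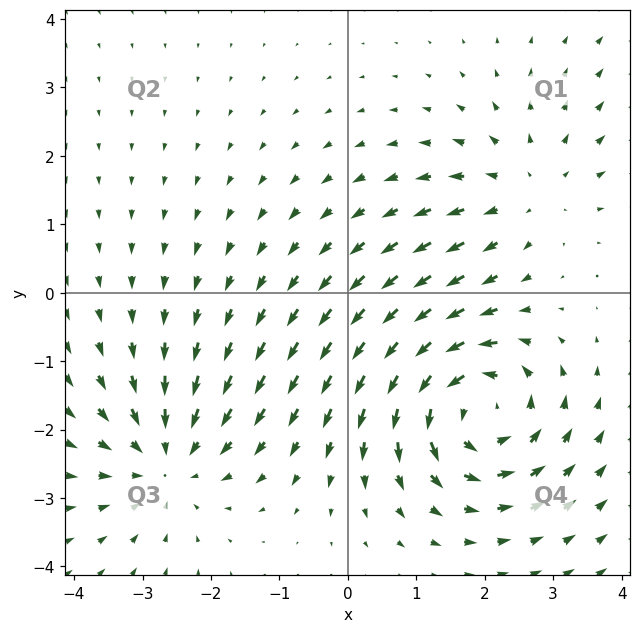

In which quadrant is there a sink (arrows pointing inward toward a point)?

Q3

The sink sits at approximately (-2.6, -2.4), which lies in quadrant Q3. The divergence there is about -3, negative as expected for a sink.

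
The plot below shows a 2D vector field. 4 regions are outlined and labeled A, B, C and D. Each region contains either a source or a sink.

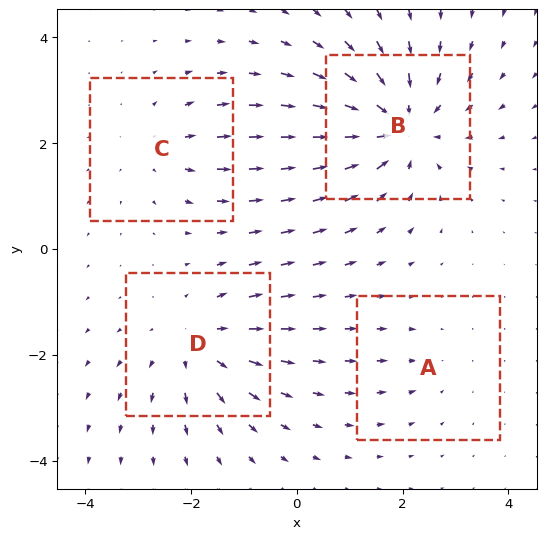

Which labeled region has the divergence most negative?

B

Divergence at each region's feature centre — A: about -2, B: about -6, C: about +3, D: about +4. Region B is most negative.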